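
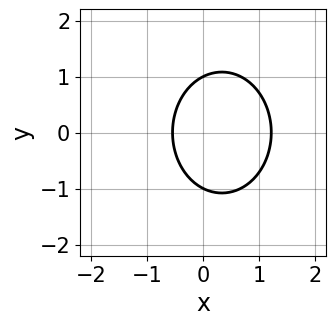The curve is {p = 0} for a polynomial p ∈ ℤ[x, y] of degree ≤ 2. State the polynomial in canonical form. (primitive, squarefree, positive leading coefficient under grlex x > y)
First, the degree is 2 — the shape is more complex than any degree-1 curve.
Next, symmetries: it's symmetric under y → −y, forcing even powers of y.
Next, observable constraints: the y-axis gridline crossings are at y ∈ {-1, 1}.
Finally, the integer polynomial consistent with all of this is the stated p.

3*x^2 + 2*y^2 - 2*x - 2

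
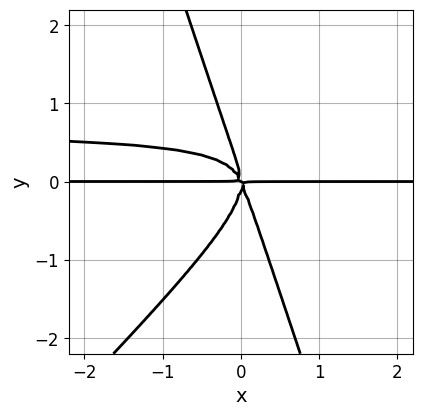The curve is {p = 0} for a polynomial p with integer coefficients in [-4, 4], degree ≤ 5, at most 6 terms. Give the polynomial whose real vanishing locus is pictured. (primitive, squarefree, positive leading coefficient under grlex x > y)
3*x^2*y^2 - 2*x*y^3 - y^4 - 2*x^2*y - x*y^2

(a) Degree: no degree-3 curve has this shape, so deg p = 4.
(b) From the visible intercepts: every point of the x-axis in the box is on the curve.
(c) Fitting integer coefficients to these (and the overall shape) gives p.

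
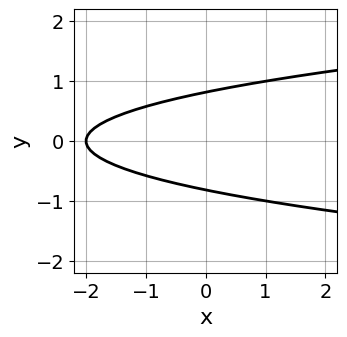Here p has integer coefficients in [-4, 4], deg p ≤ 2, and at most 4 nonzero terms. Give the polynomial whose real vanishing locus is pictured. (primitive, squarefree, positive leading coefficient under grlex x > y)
3*y^2 - x - 2

(a) deg p = 2. No degree-1 curve has this shape.
(b) Symmetries: it's symmetric under y → −y, forcing even powers of y.
(c) Observable constraints: one x-axis crossing is at x = -2.
(d) Together with the visible shape, these determine p as stated.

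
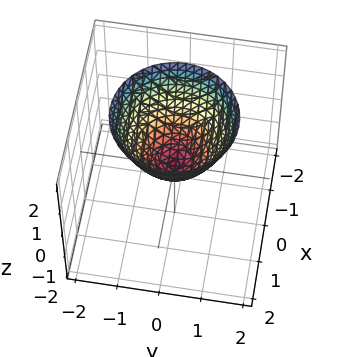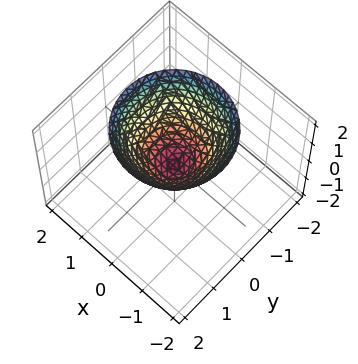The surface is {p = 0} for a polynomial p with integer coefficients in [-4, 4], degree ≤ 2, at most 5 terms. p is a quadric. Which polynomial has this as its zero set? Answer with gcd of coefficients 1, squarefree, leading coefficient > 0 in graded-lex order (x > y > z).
(a) deg p = 2. A single bowl opening along one axis; a quadric.
(b) Symmetries: the surface is invariant under rotation about z: p = q(x² + y², z).
(c) Checking where it meets the axes: one x-axis crossing is at x = 0; one z-axis crossing is at z = 0; it meets the y-axis at y = 0 (among the integer gridlines).
(d) The integer polynomial consistent with all of this is the stated p.

x^2 + y^2 - z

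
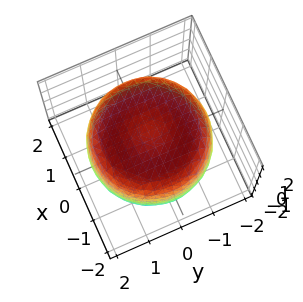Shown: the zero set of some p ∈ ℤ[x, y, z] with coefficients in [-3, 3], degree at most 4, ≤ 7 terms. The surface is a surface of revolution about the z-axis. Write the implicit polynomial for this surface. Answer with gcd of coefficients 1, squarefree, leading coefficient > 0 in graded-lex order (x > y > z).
x^4 + 2*x^2*y^2 + y^4 - 2*x^2 - 2*y^2 + 2*z^2 - 3

(a) deg p = 4. No degree-3 surface has this shape.
(b) By symmetry, every cross-section ⟂ z is a circle, so x, y appear only via x² + y².
(c) Reading off the gridlines: a circular section at z = -1 has radius between 1 and 2.
(d) Together with the visible shape, these determine p as stated.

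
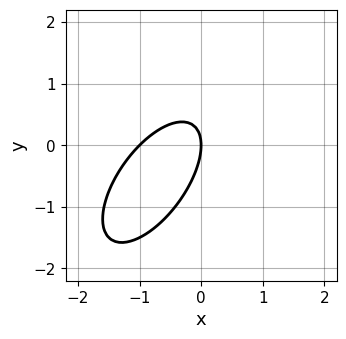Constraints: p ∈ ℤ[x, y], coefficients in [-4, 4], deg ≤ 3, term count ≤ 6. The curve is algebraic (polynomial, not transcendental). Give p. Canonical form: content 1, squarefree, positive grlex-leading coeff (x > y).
3*x^2 - 3*x*y + 2*y^2 + 3*x

(a) Degree: the shape is more complex than any degree-1 curve, so deg p = 2.
(b) From the axis intercepts and sections: it meets the y-axis at y = 0 (among the integer gridlines); the x-axis gridline crossings are at x ∈ {-1, 0}.
(c) Solving for integer coefficients yields p as stated.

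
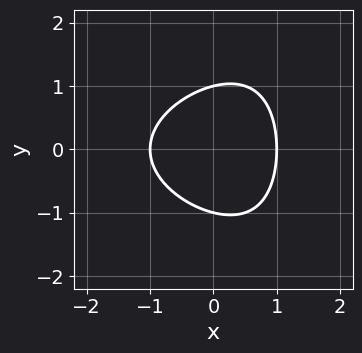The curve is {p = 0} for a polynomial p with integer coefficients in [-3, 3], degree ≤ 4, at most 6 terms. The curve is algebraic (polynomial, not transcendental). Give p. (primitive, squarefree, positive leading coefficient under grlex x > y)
x*y^2 - 2*x^2 - 2*y^2 + 2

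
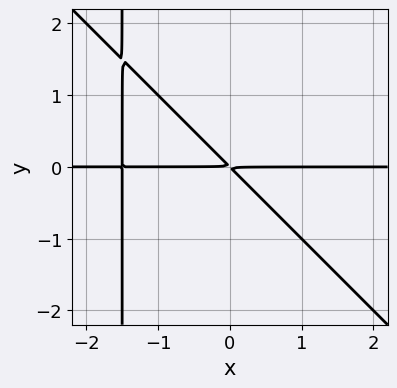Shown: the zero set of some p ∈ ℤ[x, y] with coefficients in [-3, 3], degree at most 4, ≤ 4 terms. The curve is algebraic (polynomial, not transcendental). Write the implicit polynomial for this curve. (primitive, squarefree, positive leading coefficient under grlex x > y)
The degree is 3 — no degree-2 curve has this shape.
Against the integer gridlines: every point of the x-axis in the box is on the curve.
Putting this together gives p.

2*x^2*y + 2*x*y^2 + 3*x*y + 3*y^2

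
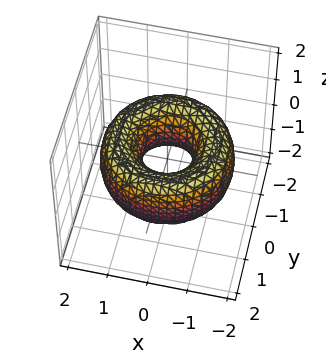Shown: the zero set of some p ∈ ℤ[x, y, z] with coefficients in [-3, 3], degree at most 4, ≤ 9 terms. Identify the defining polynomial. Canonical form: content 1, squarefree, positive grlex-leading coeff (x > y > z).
First, degree: the shape is more complex than any degree-3 surface, so deg p = 4.
Next, by symmetry, the surface is invariant under rotation about z: p = q(x² + y², z).
Next, against the integer gridlines: no z-intercept at any integer in the box; a circular section at z = 0 has radius between 0 and 1.
Finally, matching integer coefficients to the picture gives p.

x^4 + 2*x^2*y^2 + y^4 - 3*x^2 - 3*y^2 + 2*z^2 + 1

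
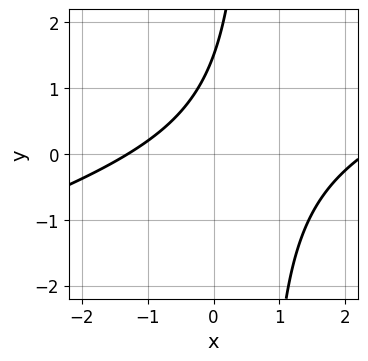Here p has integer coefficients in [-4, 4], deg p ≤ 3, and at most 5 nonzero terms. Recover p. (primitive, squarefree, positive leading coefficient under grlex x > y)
x^2 - 3*x*y - x + 2*y - 3

Degree: the shape is more complex than any degree-1 curve, so deg p = 2.
Matching integer coefficients to the picture gives p.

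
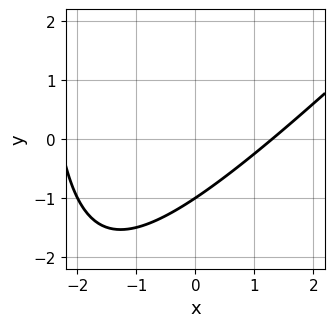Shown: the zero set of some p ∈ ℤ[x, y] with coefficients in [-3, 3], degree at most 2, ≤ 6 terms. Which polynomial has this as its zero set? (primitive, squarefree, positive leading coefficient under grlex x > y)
x^2 - x*y + x - 3*y - 3

(a) The degree is 2 — the shape is more complex than any degree-1 curve.
(b) Checking where it meets the axes: one y-axis crossing is at y = -1.
(c) Solving for integer coefficients yields p as stated.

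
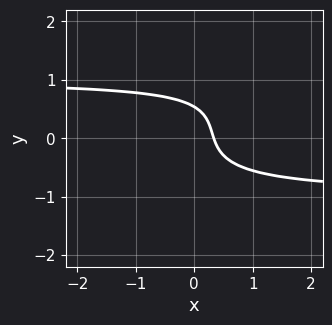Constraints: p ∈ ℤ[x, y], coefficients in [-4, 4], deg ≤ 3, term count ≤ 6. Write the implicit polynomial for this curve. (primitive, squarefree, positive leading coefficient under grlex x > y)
3*x*y^2 - 3*y^3 - 3*x - y + 1

The degree is 3 — no degree-2 curve has this shape.
Matching integer coefficients to the picture gives p.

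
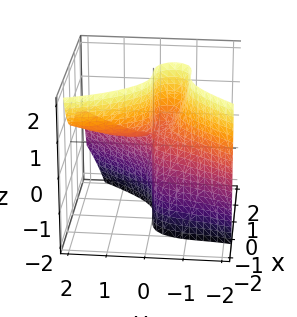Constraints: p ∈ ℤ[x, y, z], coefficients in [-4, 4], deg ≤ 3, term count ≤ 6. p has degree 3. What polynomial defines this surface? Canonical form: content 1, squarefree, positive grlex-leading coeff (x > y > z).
3*x^3 - y^3 + 2*y^2*z + 3*y*z - y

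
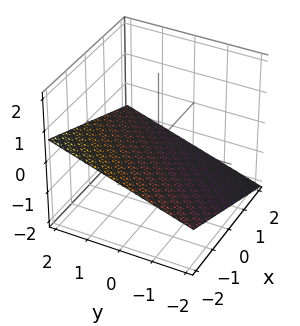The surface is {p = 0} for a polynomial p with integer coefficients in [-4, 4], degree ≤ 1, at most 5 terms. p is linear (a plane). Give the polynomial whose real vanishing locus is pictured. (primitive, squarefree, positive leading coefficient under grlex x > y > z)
1. Degree: every cross-section is a straight line — this is a plane, so deg p = 1.
2. Observable constraints: it crosses the x-axis at the gridline x = -2; it crosses the y-axis at the gridline y = 2.
3. These observations pin down the coefficients.

x - y + 3*z + 2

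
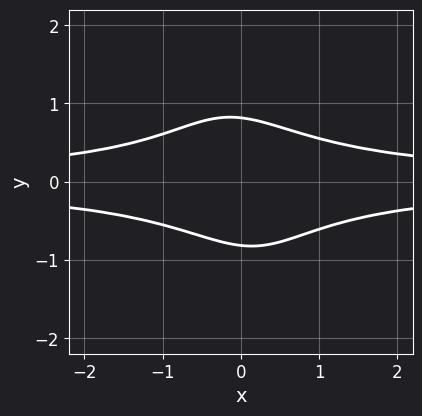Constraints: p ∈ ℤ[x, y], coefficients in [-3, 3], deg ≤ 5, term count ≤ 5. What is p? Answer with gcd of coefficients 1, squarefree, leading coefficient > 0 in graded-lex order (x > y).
3*x^2*y^2 + x*y^3 + 3*y^2 - 2

First, the degree is 4 — a generic line meets the curve in up to 4 points.
Next, from the visible intercepts: the curve avoids every integer x-axis point in the box.
Finally, these observations pin down the coefficients.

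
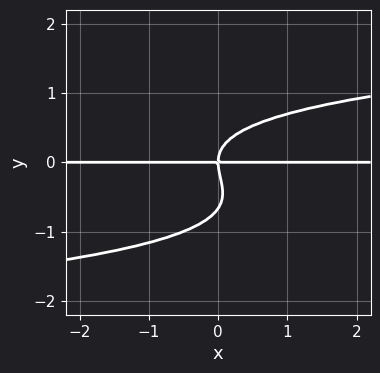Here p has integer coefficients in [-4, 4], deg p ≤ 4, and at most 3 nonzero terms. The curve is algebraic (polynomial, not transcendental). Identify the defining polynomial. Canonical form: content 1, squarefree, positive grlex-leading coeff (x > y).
(a) The degree is 4 — a generic line meets the curve in up to 4 points.
(b) From the axis intercepts and sections: the visible x-axis segment lies entirely on the curve; it crosses the y-axis at the gridline y = 0.
(c) Putting this together gives p.

3*y^4 + 2*y^3 - 2*x*y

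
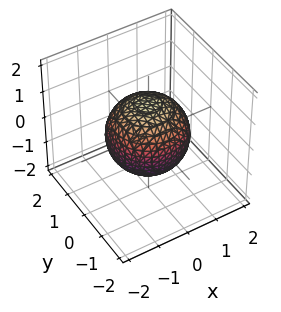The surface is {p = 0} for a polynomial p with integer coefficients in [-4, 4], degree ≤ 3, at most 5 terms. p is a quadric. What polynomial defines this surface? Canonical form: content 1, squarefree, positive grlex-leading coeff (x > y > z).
2*x^2 + 2*y^2 + 2*z^2 - 3

1. Degree: a closed, bounded, convex surface; a quadric, so deg p = 2.
2. Symmetries: it's symmetric under z → −z, forcing even powers of z; rotational symmetry about the z-axis ⇒ p depends on x, y only through x² + y².
3. From the visible intercepts: a circular section at z = -1 has radius between 0 and 1.
4. Solving for integer coefficients yields p as stated.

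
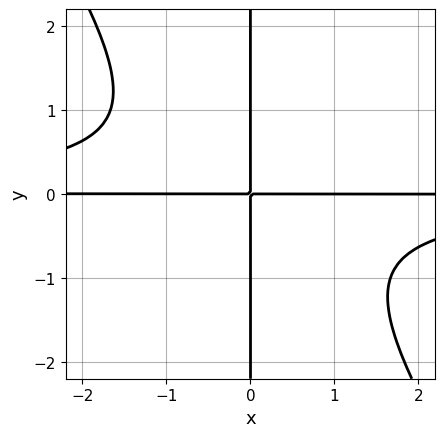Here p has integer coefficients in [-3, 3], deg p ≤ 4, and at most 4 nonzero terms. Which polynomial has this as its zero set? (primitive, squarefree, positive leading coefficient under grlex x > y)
3*x^2*y^2 + 2*x*y^3 + 3*x*y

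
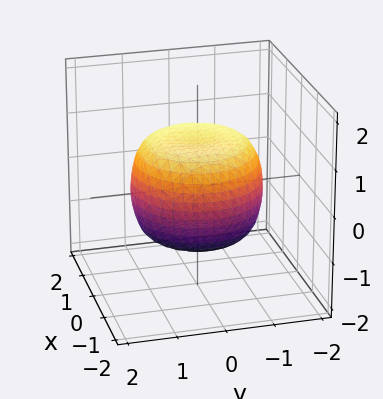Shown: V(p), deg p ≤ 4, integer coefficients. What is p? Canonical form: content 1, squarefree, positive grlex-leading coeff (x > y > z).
1. Degree: the shape is more complex than any degree-3 surface, so deg p = 4.
2. Symmetries: rotational symmetry about the z-axis ⇒ p depends on x, y only through x² + y².
3. From the visible intercepts: a circular section at z = 0 has radius between 1 and 2; among the integer gridlines, it crosses the z-axis at z ∈ {-1, 1}.
4. Assembling these constraints gives the stated polynomial.

2*x^4 + 4*x^2*y^2 + 2*y^4 - 2*x^2 - 2*y^2 + 3*z^2 - 3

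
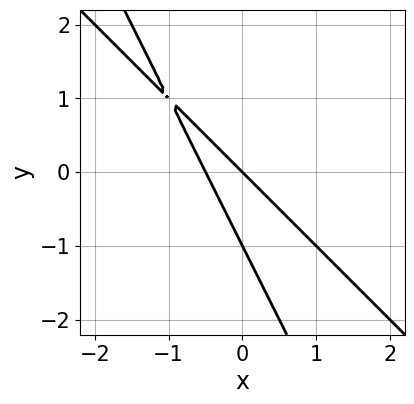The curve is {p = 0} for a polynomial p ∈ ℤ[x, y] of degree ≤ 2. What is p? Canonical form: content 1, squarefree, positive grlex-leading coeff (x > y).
1. The degree is 2 — no degree-1 curve has this shape.
2. Checking where it meets the axes: the y-axis gridline crossings are at y ∈ {-1, 0}; one x-axis crossing is at x = 0.
3. Solving for integer coefficients yields p as stated.

2*x^2 + 3*x*y + y^2 + x + y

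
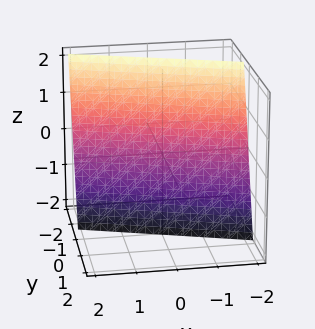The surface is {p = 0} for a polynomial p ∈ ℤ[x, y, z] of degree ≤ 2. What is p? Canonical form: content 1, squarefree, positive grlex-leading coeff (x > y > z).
First, degree: the surface is flat (a plane), so deg p = 1.
Next, reading off the gridlines: it crosses the z-axis at the gridline z = -2; one x-axis crossing is at x = -2.
Finally, assembling these constraints gives the stated polynomial.

x + 3*y + z + 2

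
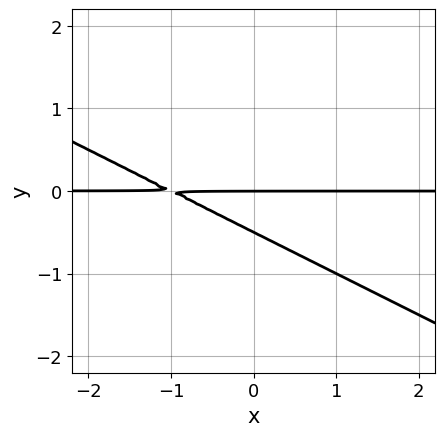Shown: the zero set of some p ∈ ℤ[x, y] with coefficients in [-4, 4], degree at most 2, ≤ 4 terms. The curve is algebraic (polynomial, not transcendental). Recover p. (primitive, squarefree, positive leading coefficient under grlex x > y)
x*y + 2*y^2 + y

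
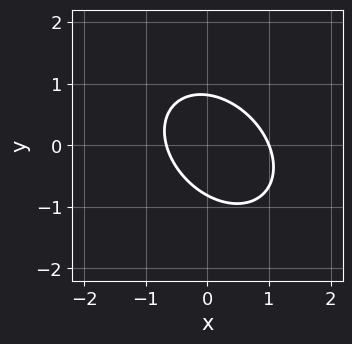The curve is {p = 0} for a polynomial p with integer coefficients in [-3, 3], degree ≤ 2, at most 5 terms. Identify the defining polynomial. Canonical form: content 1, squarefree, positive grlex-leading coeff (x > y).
3*x^2 + 2*x*y + 3*y^2 - x - 2

(a) The degree is 2 — a generic line meets the curve in up to 2 points.
(b) Against the integer gridlines: it meets the x-axis at x = 1 (among the integer gridlines).
(c) Matching integer coefficients to the picture gives p.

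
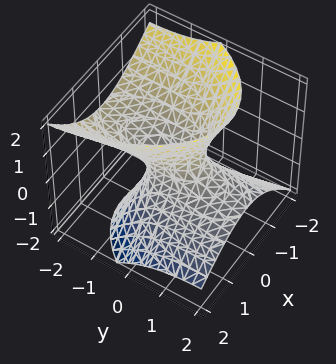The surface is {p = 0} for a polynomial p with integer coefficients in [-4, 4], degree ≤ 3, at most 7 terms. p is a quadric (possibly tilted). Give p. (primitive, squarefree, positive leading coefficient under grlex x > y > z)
(a) The degree is 2 — the shape is more complex than any degree-1 surface.
(b) Against the integer gridlines: it misses every integer gridline on the z-axis; among the integer gridlines, it crosses the y-axis at y ∈ {-1, 1}.
(c) Together with the visible shape, these determine p as stated.

3*x^2 + x*z + y^2 + 3*y*z - 2*z^2 - 1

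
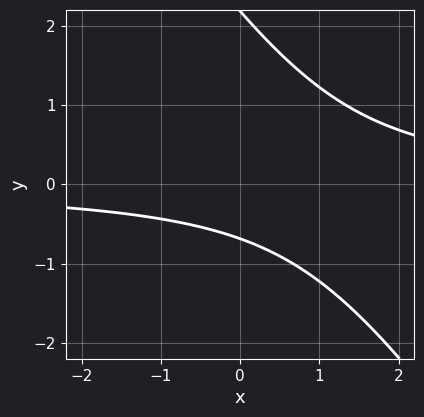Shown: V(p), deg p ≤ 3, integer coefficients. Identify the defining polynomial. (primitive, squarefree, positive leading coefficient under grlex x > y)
1. deg p = 2. No degree-1 curve has this shape.
2. Against the integer gridlines: the curve avoids every integer x-axis point in the box.
3. Putting this together gives p.

3*x*y + 2*y^2 - 3*y - 3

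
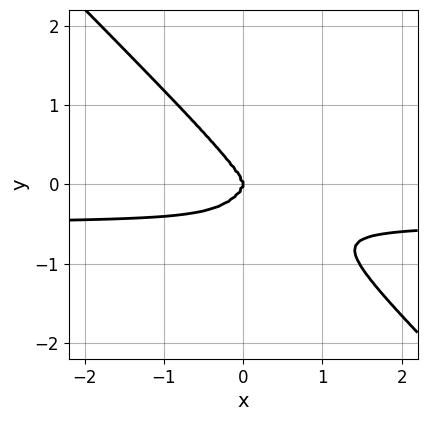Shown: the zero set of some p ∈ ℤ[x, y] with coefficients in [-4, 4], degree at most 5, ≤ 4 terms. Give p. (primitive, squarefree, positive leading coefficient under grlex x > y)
2*x^3*y + x^2*y^2 + y^4 + x^3

deg p = 4.
Observable constraints: it crosses the y-axis at the gridline y = 0; it meets the x-axis at x = 0 (among the integer gridlines).
Solving for integer coefficients yields p as stated.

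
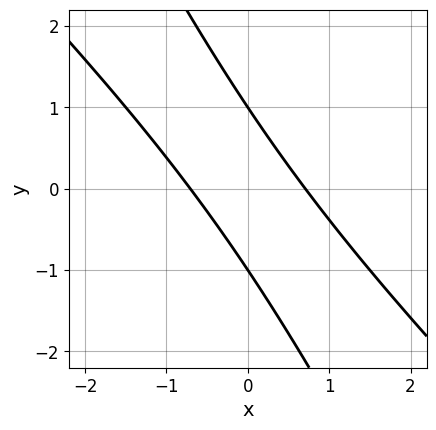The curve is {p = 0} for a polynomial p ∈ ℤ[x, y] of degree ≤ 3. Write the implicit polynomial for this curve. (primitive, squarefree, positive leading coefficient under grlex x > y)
(a) deg p = 2.
(b) Against the integer gridlines: the y-axis gridline crossings are at y ∈ {-1, 1}.
(c) The integer polynomial consistent with all of this is the stated p.

2*x^2 + 3*x*y + y^2 - 1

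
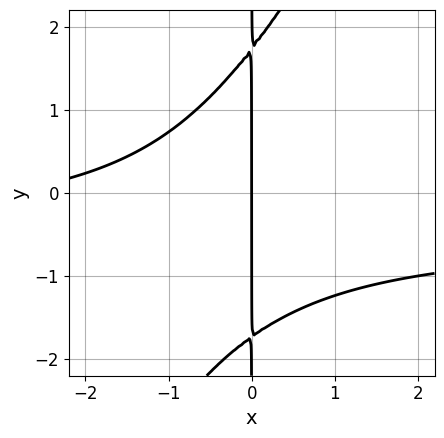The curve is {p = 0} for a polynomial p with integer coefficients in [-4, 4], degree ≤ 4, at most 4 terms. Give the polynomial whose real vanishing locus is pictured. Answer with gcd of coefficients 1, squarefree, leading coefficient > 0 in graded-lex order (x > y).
2*x^2*y - x*y^2 + x^2 + 3*x

(a) deg p = 3. The shape is more complex than any degree-2 curve.
(b) From the axis intercepts and sections: it crosses the x-axis at the gridline x = 0; every point of the y-axis in the box is on the curve.
(c) Assembling these constraints gives the stated polynomial.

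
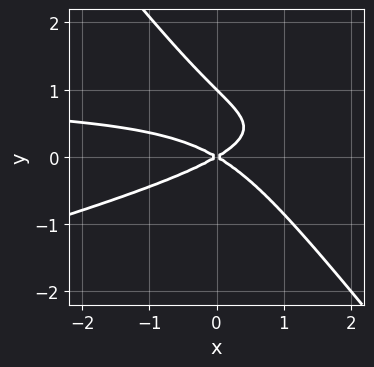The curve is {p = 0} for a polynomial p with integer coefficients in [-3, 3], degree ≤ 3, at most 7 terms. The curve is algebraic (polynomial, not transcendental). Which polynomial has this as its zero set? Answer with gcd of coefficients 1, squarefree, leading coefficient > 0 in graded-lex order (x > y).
x^2*y - 3*x*y^2 - 3*y^3 - x^2 + 3*y^2

(a) deg p = 3.
(b) Observable constraints: it meets the x-axis at x = 0 (among the integer gridlines); the y-axis gridline crossings are at y ∈ {0, 1}.
(c) Fitting integer coefficients to these (and the overall shape) gives p.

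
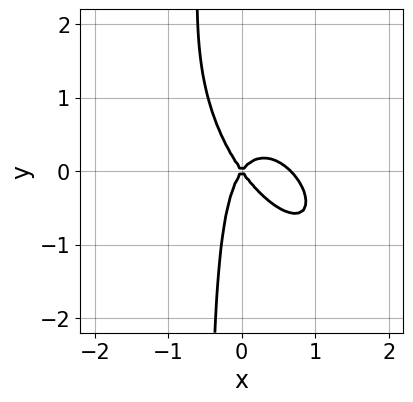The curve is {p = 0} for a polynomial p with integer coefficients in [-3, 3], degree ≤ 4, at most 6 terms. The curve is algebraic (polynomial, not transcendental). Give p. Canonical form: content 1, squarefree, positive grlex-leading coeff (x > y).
3*x^3 + 3*x^2*y + 2*x*y^2 - 2*x^2 + y^2

(a) Degree: no degree-2 curve has this shape, so deg p = 3.
(b) From the visible intercepts: it meets the x-axis at x = 0 (among the integer gridlines); it crosses the y-axis at the gridline y = 0.
(c) The integer polynomial consistent with all of this is the stated p.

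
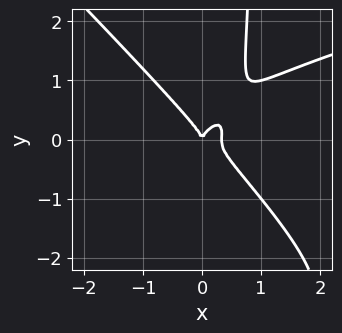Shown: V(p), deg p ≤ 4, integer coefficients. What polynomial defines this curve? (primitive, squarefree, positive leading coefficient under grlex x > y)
(a) Degree: the shape is more complex than any degree-3 curve, so deg p = 4.
(b) Against the integer gridlines: one x-axis crossing is at x = 0; one y-axis crossing is at y = 0.
(c) Putting this together gives p.

2*x^2*y^2 + 2*x*y^3 - 3*x^3 - 2*y^3 + x^2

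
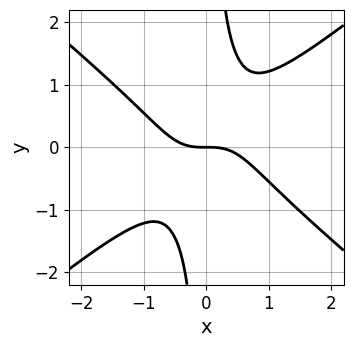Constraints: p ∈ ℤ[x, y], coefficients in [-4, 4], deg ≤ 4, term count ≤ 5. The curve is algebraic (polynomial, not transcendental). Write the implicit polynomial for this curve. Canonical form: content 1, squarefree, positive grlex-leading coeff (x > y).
2*x^3 - 3*x*y^2 + 2*y

1. Degree: a generic line meets the curve in up to 3 points, so deg p = 3.
2. Reading off the gridlines: it crosses the x-axis at the gridline x = 0; it crosses the y-axis at the gridline y = 0.
3. Assembling these constraints gives the stated polynomial.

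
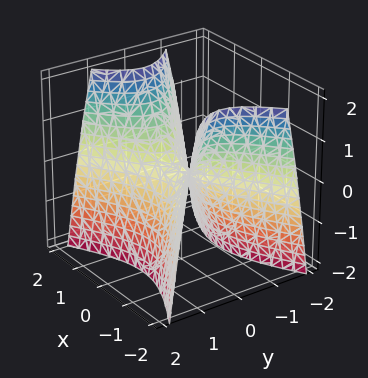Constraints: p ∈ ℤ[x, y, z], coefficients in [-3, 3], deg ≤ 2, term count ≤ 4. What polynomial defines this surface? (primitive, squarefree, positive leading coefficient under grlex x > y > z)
First, the degree is 2 — a hyperbolic paraboloid; a quadric.
Then, symmetries: mirror symmetry y ↦ −y ⇒ only even powers of y; mirror symmetry x ↦ −x ⇒ only even powers of x.
Then, from the visible intercepts: one x-axis crossing is at x = 0; it meets the y-axis at y = 0 (among the integer gridlines); it meets the z-axis at z = 0 (among the integer gridlines).
Finally, matching integer coefficients to the picture gives p.

x^2 - 2*y^2 - z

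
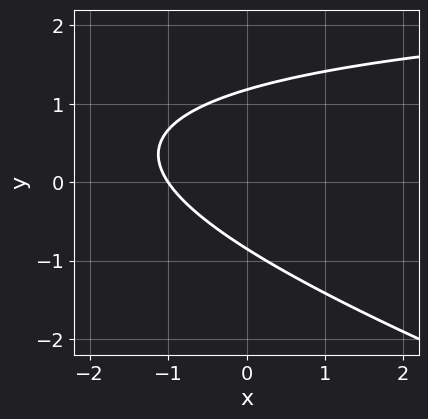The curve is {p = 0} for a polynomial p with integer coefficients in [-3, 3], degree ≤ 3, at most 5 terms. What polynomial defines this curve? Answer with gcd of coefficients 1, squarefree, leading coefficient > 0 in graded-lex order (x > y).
First, deg p = 2.
Next, from the visible intercepts: it meets the x-axis at x = -1 (among the integer gridlines).
Finally, assembling these constraints gives the stated polynomial.

x*y + 3*y^2 - 3*x - y - 3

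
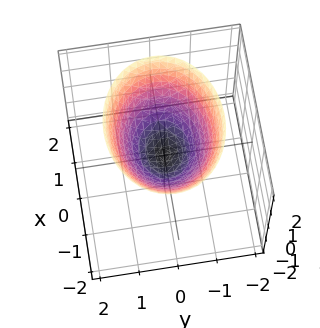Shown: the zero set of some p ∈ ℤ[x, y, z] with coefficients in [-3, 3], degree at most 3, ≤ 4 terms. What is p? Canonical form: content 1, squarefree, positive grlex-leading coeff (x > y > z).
First, degree: a single bowl opening along one axis; a quadric, so deg p = 2.
Then, symmetries: it's symmetric under y → −y, forcing even powers of y; it's symmetric under x → −x, forcing even powers of x.
Next, from the axis intercepts and sections: it crosses the x-axis at the gridline x = 0; it meets the z-axis at z = 0 (among the integer gridlines); it meets the y-axis at y = 0 (among the integer gridlines).
Finally, assembling these constraints gives the stated polynomial.

2*x^2 + 3*y^2 - 3*z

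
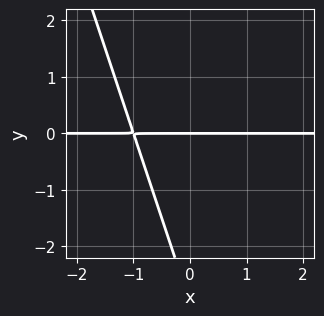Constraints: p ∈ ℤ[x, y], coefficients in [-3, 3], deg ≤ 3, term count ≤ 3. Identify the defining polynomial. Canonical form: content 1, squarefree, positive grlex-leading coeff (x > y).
First, the degree is 2 — a generic line meets the curve in up to 2 points.
Then, from the axis intercepts and sections: every point of the x-axis in the box is on the curve; it meets the y-axis at y = 0 (among the integer gridlines).
Finally, assembling these constraints gives the stated polynomial.

3*x*y + y^2 + 3*y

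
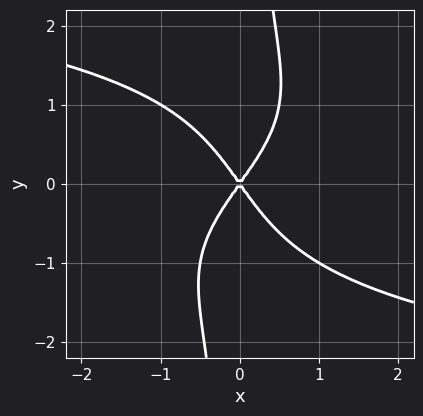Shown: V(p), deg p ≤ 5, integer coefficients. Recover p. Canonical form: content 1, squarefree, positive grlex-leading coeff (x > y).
1. The degree is 4 — the shape is more complex than any degree-3 curve.
2. From the visible intercepts: one y-axis crossing is at y = 0; one x-axis crossing is at x = 0.
3. Putting this together gives p.

x*y^3 + 2*x^2 - y^2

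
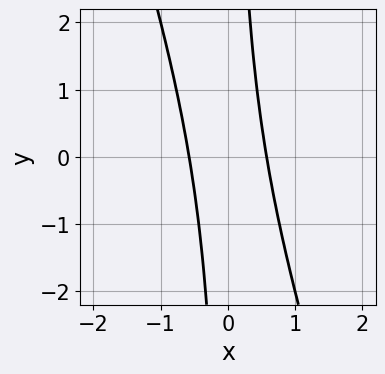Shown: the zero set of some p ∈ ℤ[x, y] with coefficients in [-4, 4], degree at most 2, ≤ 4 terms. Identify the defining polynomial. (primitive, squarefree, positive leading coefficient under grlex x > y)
1. deg p = 2. A generic line meets the curve in up to 2 points.
2. Observable constraints: it misses every integer gridline on the y-axis.
3. The integer polynomial consistent with all of this is the stated p.

3*x^2 + x*y - 1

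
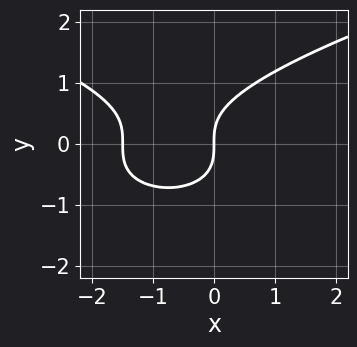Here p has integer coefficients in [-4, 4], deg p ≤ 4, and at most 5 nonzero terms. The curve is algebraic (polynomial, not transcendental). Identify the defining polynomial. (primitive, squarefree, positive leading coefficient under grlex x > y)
3*y^3 - 2*x^2 - 3*x

First, deg p = 3.
Next, observable constraints: it meets the x-axis at x = 0 (among the integer gridlines); one y-axis crossing is at y = 0.
Finally, these observations pin down the coefficients.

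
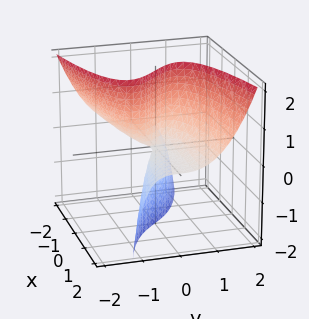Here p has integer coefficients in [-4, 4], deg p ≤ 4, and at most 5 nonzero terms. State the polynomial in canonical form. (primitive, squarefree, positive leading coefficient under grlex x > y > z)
y^3 - x*z - y*z

1. The degree is 3 — a generic line meets the surface in up to 3 points.
2. Checking where it meets the axes: every point of the x-axis in the box is on the surface; the visible z-axis segment lies entirely on the surface; one y-axis crossing is at y = 0.
3. Fitting integer coefficients to these (and the overall shape) gives p.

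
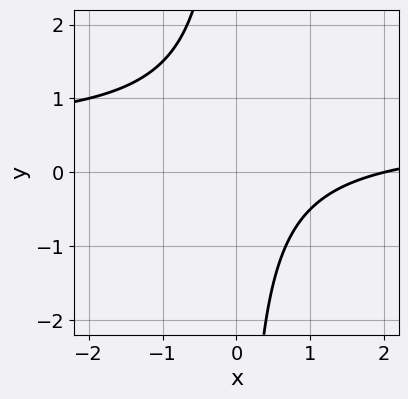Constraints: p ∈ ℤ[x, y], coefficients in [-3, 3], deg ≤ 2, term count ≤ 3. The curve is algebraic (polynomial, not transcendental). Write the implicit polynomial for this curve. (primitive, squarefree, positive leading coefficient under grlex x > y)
2*x*y - x + 2

1. deg p = 2. A generic line meets the curve in up to 2 points.
2. Against the integer gridlines: it meets the x-axis at x = 2 (among the integer gridlines); the curve avoids every integer y-axis point in the box.
3. Matching integer coefficients to the picture gives p.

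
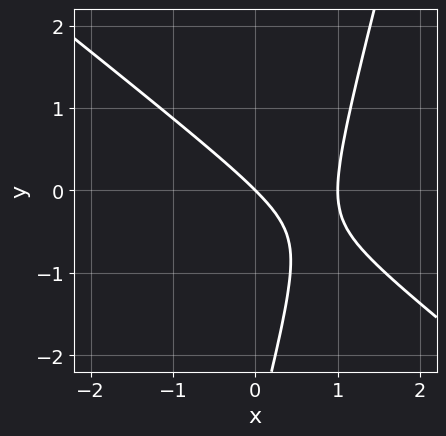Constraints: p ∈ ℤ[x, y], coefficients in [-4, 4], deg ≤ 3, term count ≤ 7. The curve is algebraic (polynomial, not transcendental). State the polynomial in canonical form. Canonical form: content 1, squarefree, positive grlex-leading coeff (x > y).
3*x^2 + 3*x*y - y^2 - 3*x - 3*y

First, degree: a generic line meets the curve in up to 2 points, so deg p = 2.
Next, checking where it meets the axes: the x-axis gridline crossings are at x ∈ {0, 1}; it meets the y-axis at y = 0 (among the integer gridlines).
Finally, the integer polynomial consistent with all of this is the stated p.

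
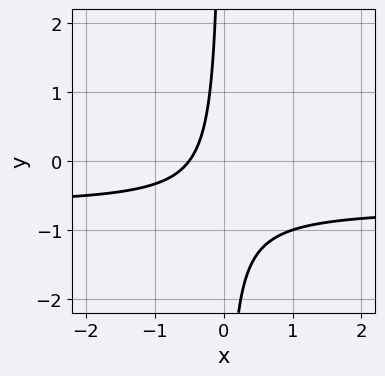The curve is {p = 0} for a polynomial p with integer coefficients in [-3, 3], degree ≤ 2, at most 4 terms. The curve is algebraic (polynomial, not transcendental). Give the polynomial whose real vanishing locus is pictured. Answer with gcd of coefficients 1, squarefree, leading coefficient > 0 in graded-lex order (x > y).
3*x*y + 2*x + 1

1. The degree is 2 — no degree-1 curve has this shape.
2. Checking where it meets the axes: it misses every integer gridline on the y-axis.
3. Fitting integer coefficients to these (and the overall shape) gives p.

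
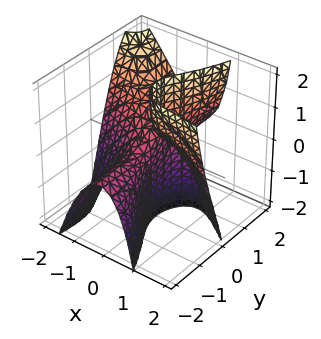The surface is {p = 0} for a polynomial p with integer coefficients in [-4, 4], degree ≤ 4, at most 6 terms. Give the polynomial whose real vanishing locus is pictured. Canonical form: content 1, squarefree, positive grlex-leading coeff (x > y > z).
deg p = 3. The shape is more complex than any degree-2 surface.
Against the integer gridlines: the visible z-axis segment lies entirely on the surface; the x-axis gridline crossings are at x ∈ {-1, 0, 1}; every point of the y-axis in the box is on the surface.
Putting this together gives p.

x^3 + 3*x^2*y - y^2*z + 2*x*z - x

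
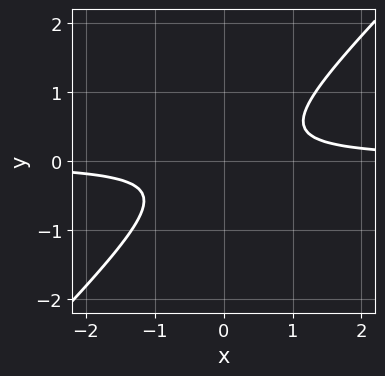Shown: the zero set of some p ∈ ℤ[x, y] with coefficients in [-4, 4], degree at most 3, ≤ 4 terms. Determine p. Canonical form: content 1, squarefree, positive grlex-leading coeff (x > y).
3*x*y - 3*y^2 - 1

1. The degree is 2 — a generic line meets the curve in up to 2 points.
2. Against the integer gridlines: no y-intercept at any integer in the box; it misses every integer gridline on the x-axis.
3. Assembling these constraints gives the stated polynomial.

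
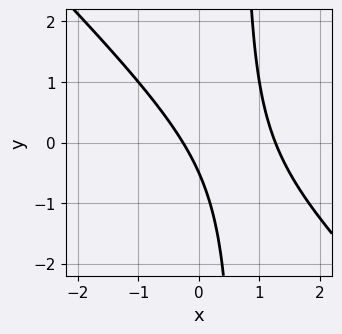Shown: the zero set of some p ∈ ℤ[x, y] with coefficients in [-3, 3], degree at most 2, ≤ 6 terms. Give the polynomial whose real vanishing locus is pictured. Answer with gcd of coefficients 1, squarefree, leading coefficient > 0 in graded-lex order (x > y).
3*x^2 + 3*x*y - 3*x - 2*y - 1

First, the degree is 2 — a generic line meets the curve in up to 2 points.
Finally, the integer polynomial consistent with all of this is the stated p.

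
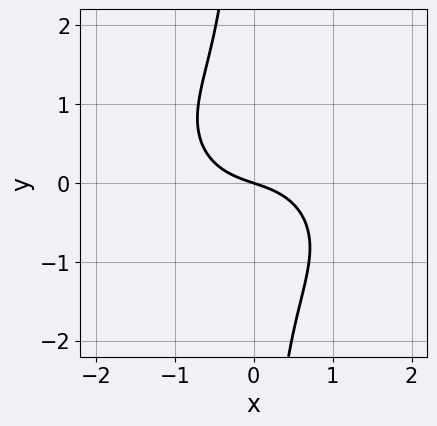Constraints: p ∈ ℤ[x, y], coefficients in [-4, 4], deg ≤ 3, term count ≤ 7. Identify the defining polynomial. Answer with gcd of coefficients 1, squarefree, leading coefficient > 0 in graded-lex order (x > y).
2*x^3 + x^2*y + 3*x*y^2 + x + 3*y

Degree: no degree-2 curve has this shape, so deg p = 3.
Against the integer gridlines: it meets the x-axis at x = 0 (among the integer gridlines); one y-axis crossing is at y = 0.
These observations pin down the coefficients.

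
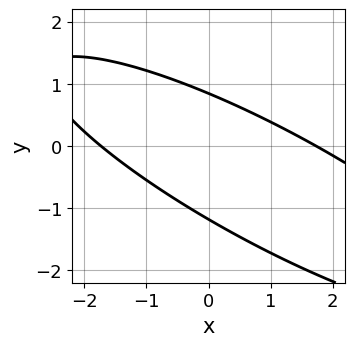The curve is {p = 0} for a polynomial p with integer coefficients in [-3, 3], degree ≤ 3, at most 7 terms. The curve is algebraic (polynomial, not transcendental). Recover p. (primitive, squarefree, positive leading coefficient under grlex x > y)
x^2 + 3*x*y + 3*y^2 + y - 3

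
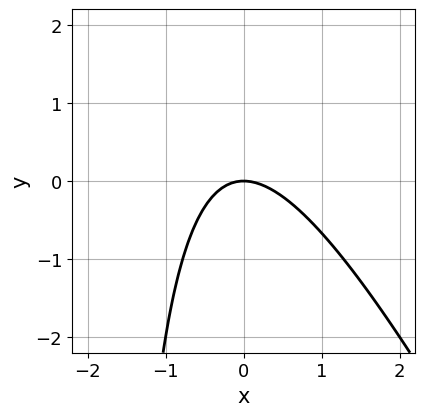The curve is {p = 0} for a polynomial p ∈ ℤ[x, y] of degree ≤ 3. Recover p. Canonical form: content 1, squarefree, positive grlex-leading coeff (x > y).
(a) deg p = 2. The shape is more complex than any degree-1 curve.
(b) From the axis intercepts and sections: it crosses the y-axis at the gridline y = 0; one x-axis crossing is at x = 0.
(c) Solving for integer coefficients yields p as stated.

2*x^2 + x*y + 2*y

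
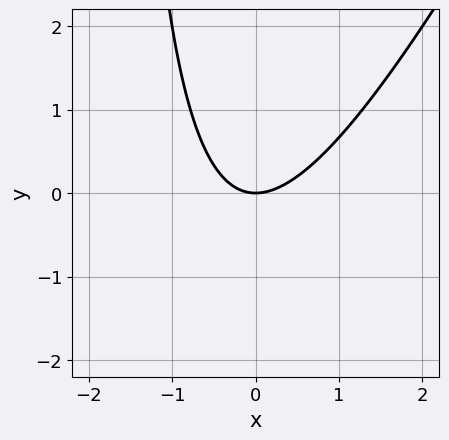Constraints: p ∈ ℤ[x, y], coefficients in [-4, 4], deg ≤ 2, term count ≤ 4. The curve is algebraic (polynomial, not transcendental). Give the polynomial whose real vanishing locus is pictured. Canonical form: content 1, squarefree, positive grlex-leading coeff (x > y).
2*x^2 - x*y - 2*y

First, degree: a generic line meets the curve in up to 2 points, so deg p = 2.
Then, reading off the gridlines: one y-axis crossing is at y = 0; one x-axis crossing is at x = 0.
Finally, the integer polynomial consistent with all of this is the stated p.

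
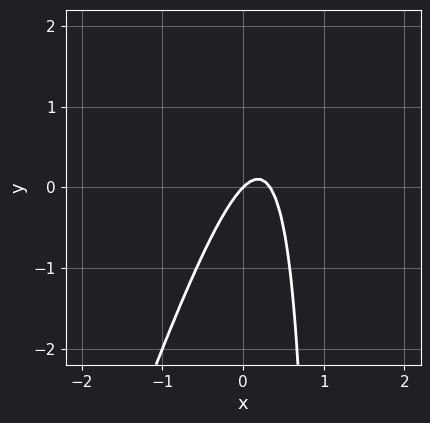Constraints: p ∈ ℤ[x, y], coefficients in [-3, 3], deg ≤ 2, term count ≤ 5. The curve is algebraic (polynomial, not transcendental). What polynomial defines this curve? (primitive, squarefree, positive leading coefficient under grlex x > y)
3*x^2 - x*y - x + y

First, the degree is 2 — a generic line meets the curve in up to 2 points.
Next, from the axis intercepts and sections: one x-axis crossing is at x = 0; it meets the y-axis at y = 0 (among the integer gridlines).
Finally, putting this together gives p.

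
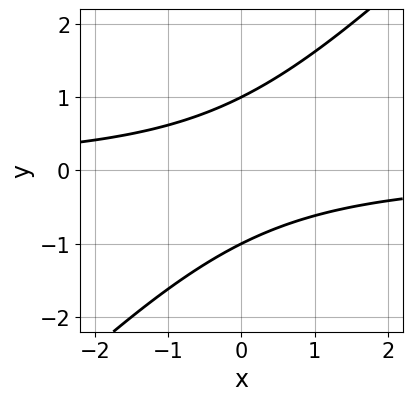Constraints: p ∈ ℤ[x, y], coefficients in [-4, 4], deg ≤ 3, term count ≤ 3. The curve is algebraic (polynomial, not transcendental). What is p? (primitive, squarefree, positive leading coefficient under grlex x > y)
x*y - y^2 + 1

The degree is 2 — the shape is more complex than any degree-1 curve.
From the visible intercepts: it misses every integer gridline on the x-axis; among the integer gridlines, it crosses the y-axis at y ∈ {-1, 1}.
Together with the visible shape, these determine p as stated.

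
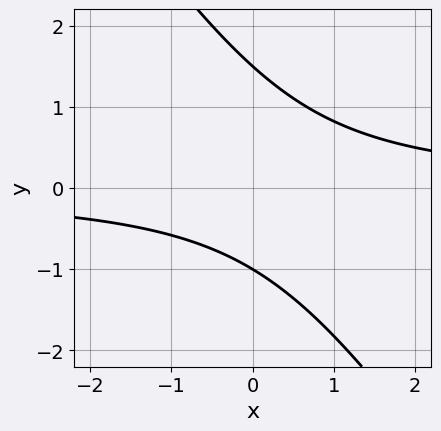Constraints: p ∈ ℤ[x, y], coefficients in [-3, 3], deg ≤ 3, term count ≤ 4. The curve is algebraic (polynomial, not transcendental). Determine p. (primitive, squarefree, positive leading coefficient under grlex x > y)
3*x*y + 2*y^2 - y - 3

First, the degree is 2 — a generic line meets the curve in up to 2 points.
Next, against the integer gridlines: it misses every integer gridline on the x-axis; one y-axis crossing is at y = -1.
Finally, putting this together gives p.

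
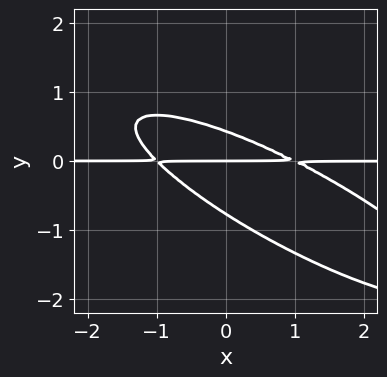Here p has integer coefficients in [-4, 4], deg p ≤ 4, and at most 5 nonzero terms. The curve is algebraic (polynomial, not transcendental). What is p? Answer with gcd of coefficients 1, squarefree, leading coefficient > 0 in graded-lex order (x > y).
x^2*y + 3*x*y^2 + 3*y^3 + y^2 - y

Degree: the shape is more complex than any degree-2 curve, so deg p = 3.
Reading off the gridlines: every point of the x-axis in the box is on the curve; it crosses the y-axis at the gridline y = 0.
Matching integer coefficients to the picture gives p.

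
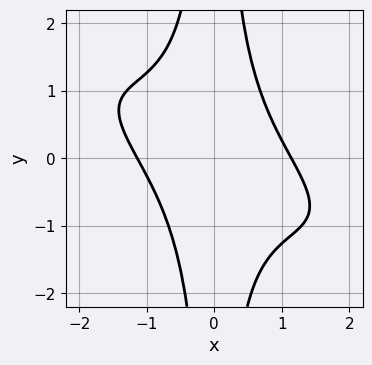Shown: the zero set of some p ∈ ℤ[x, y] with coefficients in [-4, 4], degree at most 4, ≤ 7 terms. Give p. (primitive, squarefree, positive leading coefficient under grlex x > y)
1. deg p = 4. The shape is more complex than any degree-3 curve.
2. From the visible intercepts: no y-intercept at any integer in the box.
3. Matching integer coefficients to the picture gives p.

x^4 + 3*x^3*y + 3*x^2*y^2 + x^2 - 3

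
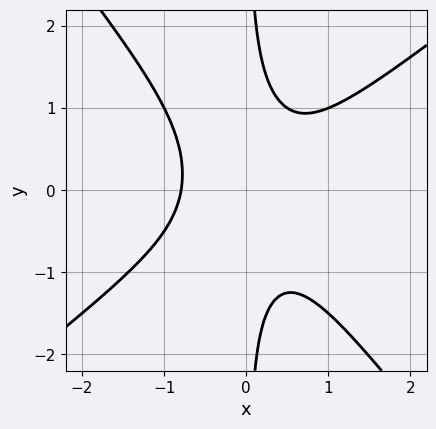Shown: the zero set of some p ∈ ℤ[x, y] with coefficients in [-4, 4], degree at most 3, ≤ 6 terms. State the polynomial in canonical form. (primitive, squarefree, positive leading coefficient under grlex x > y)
(a) The degree is 3 — a generic line meets the curve in up to 3 points.
(b) Reading off the gridlines: it misses every integer gridline on the y-axis.
(c) The integer polynomial consistent with all of this is the stated p.

2*x^3 - x^2*y - 2*x*y^2 + 1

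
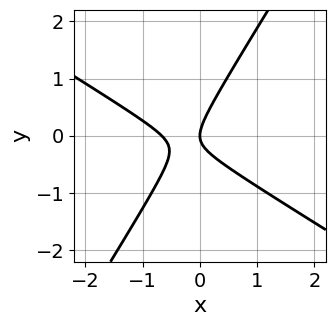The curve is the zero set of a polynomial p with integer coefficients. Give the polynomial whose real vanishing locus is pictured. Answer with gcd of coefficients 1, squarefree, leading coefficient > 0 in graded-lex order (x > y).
(a) Degree: a generic line meets the curve in up to 2 points, so deg p = 2.
(b) Against the integer gridlines: it meets the y-axis at y = 0 (among the integer gridlines); it meets the x-axis at x = 0 (among the integer gridlines).
(c) The integer polynomial consistent with all of this is the stated p.

3*x^2 + 3*x*y - 3*y^2 + 2*x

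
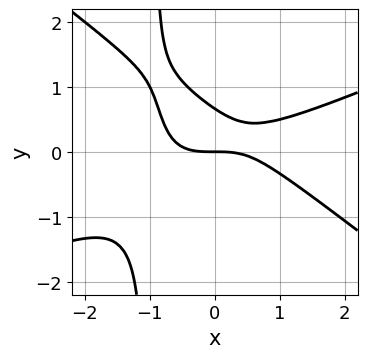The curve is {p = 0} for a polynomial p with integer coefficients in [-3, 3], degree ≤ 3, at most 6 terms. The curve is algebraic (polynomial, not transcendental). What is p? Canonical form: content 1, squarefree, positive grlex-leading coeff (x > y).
x^3 - x^2*y - 3*x*y^2 - 3*y^2 + 2*y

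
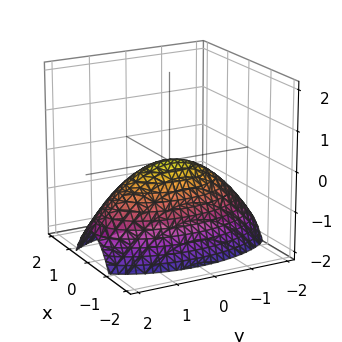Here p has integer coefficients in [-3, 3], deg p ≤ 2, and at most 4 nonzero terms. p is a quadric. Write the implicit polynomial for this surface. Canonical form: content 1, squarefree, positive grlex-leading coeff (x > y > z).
3*x^2 + y^2 + 3*z

Degree: a paraboloid; a quadric, so deg p = 2.
Symmetries: the y ↦ −y reflection is a symmetry, so y appears only in even powers; the x ↦ −x reflection is a symmetry, so x appears only in even powers.
Against the integer gridlines: it crosses the x-axis at the gridline x = 0; it meets the z-axis at z = 0 (among the integer gridlines); one y-axis crossing is at y = 0.
Together with the visible shape, these determine p as stated.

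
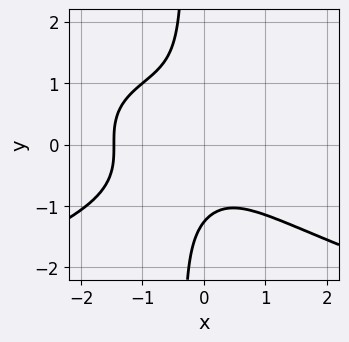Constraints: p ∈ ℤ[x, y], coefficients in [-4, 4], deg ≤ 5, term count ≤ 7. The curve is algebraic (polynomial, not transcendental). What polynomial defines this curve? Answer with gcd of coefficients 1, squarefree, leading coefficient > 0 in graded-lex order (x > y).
deg p = 4. No degree-3 curve has this shape.
The integer polynomial consistent with all of this is the stated p.

3*x*y^3 + 2*x^3 + y^3 + 2*x^2 + 2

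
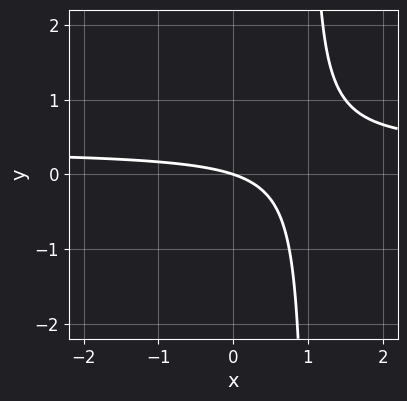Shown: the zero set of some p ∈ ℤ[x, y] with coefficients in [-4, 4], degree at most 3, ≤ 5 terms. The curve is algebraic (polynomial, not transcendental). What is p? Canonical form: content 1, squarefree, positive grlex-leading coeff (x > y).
(a) deg p = 2. The shape is more complex than any degree-1 curve.
(b) Reading off the gridlines: one x-axis crossing is at x = 0; it meets the y-axis at y = 0 (among the integer gridlines).
(c) Fitting integer coefficients to these (and the overall shape) gives p.

3*x*y - x - 3*y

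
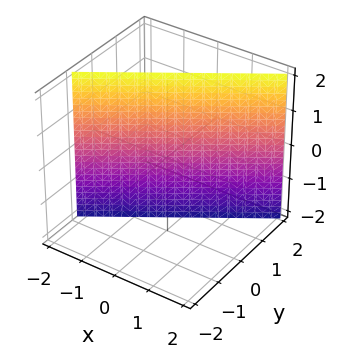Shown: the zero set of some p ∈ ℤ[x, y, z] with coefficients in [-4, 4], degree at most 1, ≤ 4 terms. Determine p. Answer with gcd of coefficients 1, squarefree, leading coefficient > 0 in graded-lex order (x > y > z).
(a) deg p = 1. Every cross-section is a straight line — this is a plane.
(b) From the visible intercepts: it misses every integer gridline on the z-axis; one x-axis crossing is at x = -1.
(c) Fitting integer coefficients to these (and the overall shape) gives p.

2*x - 3*y + 2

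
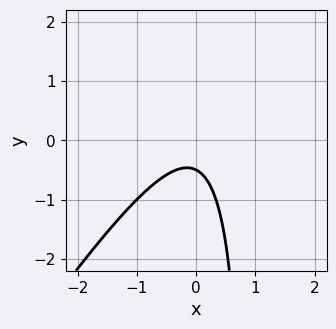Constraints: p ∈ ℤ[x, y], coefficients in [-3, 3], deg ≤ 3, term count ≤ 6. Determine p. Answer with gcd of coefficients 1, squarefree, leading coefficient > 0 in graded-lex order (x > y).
3*x^2 - 2*x*y + 2*y + 1

1. The degree is 2 — the shape is more complex than any degree-1 curve.
2. Against the integer gridlines: it misses every integer gridline on the x-axis.
3. Assembling these constraints gives the stated polynomial.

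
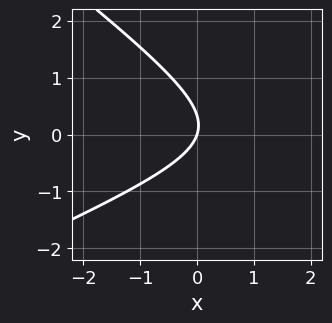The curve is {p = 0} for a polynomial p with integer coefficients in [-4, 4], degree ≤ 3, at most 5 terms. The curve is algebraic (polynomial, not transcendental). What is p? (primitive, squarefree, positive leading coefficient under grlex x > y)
x^2 - x*y - 3*y^2 - 3*x + y

First, degree: the shape is more complex than any degree-1 curve, so deg p = 2.
Next, from the visible intercepts: it crosses the y-axis at the gridline y = 0; it meets the x-axis at x = 0 (among the integer gridlines).
Finally, matching integer coefficients to the picture gives p.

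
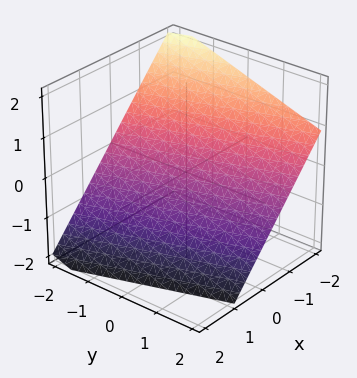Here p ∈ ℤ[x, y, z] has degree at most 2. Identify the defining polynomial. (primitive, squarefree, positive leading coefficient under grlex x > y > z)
First, degree: the surface is flat (a plane), so deg p = 1.
Then, reading off the gridlines: it meets the y-axis at y = -2 (among the integer gridlines).
Finally, together with the visible shape, these determine p as stated.

3*x + y + 3*z + 2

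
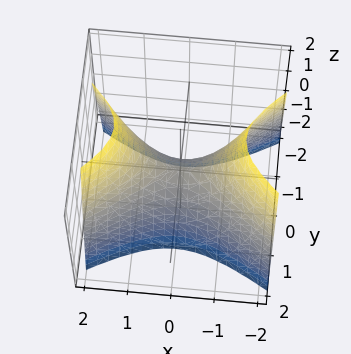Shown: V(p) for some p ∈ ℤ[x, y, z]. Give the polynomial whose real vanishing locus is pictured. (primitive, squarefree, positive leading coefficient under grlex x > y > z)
Degree: a saddle surface; a quadric, so deg p = 2.
Symmetries: mirror symmetry y ↦ −y ⇒ only even powers of y; mirror symmetry x ↦ −x ⇒ only even powers of x.
From the axis intercepts and sections: it crosses the z-axis at the gridline z = 0; one x-axis crossing is at x = 0.
Assembling these constraints gives the stated polynomial.

x^2 - 2*y^2 - z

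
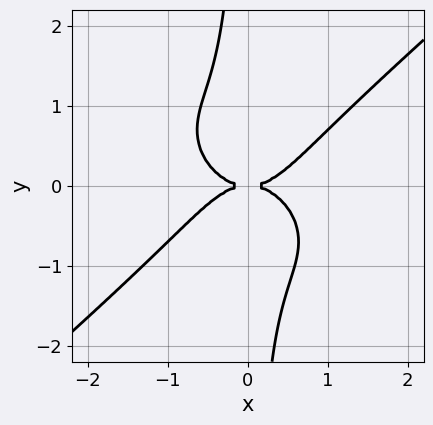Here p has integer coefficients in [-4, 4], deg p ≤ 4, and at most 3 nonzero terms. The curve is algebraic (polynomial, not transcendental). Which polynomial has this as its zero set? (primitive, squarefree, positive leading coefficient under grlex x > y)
2*x^4 - 3*x*y^3 - 2*y^2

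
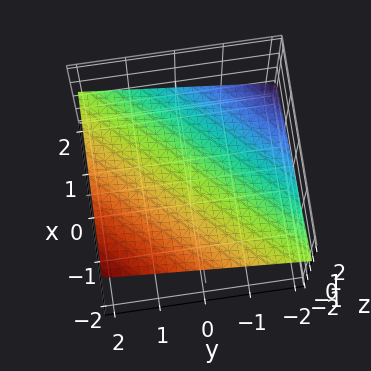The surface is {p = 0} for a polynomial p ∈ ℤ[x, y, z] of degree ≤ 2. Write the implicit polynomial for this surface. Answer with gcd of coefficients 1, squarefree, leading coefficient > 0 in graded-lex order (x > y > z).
First, the degree is 1 — the surface is flat (a plane).
Then, from the axis intercepts and sections: it meets the x-axis at x = 2 (among the integer gridlines); one y-axis crossing is at y = -2.
Finally, together with the visible shape, these determine p as stated.

x - y + 3*z - 2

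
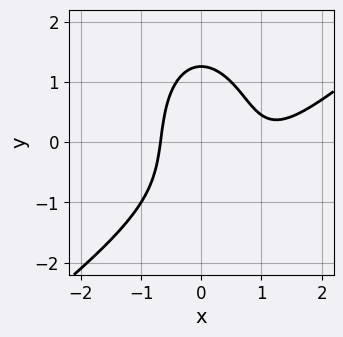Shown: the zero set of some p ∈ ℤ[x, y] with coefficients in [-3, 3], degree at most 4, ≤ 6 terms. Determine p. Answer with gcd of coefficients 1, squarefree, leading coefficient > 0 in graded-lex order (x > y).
2*x^3 - 2*x^2*y - y^3 - 3*x^2 + 2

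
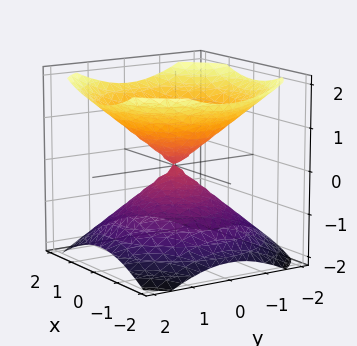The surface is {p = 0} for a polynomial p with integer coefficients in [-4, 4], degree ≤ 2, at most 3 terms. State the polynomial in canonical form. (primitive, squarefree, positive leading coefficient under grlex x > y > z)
2*x^2 + 2*y^2 - 3*z^2

I count 2 distinct pieces. They look like related sheets of one shape, so recover p as a whole.
deg p = 2. A double cone through the origin; a quadric.
Symmetries: the z-axis is an axis of rotation, so x and y enter only as x² + y²; mirror symmetry z ↦ −z ⇒ only even powers of z.
Checking where it meets the axes: it crosses the y-axis at the gridline y = 0; it crosses the z-axis at the gridline z = 0; a circular section at z = 1 has radius between 1 and 2; one x-axis crossing is at x = 0.
Together with the visible shape, these determine p as stated.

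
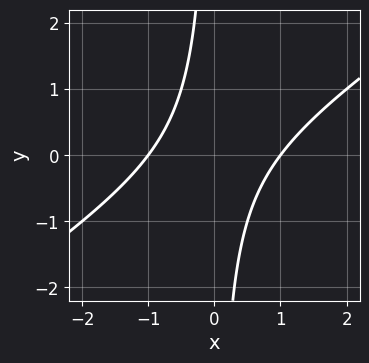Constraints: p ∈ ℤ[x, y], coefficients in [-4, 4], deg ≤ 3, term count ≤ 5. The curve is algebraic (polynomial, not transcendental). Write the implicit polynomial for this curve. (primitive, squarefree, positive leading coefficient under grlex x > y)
1. Degree: no degree-1 curve has this shape, so deg p = 2.
2. Against the integer gridlines: the curve avoids every integer y-axis point in the box; among the integer gridlines, it crosses the x-axis at x ∈ {-1, 1}.
3. Fitting integer coefficients to these (and the overall shape) gives p.

2*x^2 - 3*x*y - 2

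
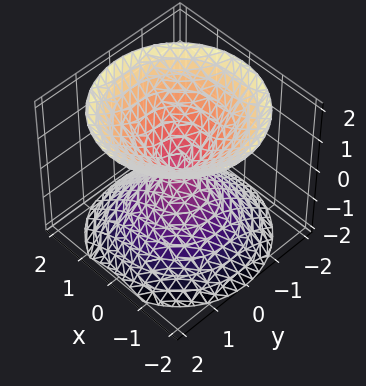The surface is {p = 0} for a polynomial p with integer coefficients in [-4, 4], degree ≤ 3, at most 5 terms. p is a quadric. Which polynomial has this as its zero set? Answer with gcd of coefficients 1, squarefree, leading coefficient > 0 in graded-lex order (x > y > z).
First, there are 2 components. They look like related sheets of one shape, so recover p as a whole.
Then, degree: a double cone through the origin; a quadric, so deg p = 2.
Then, symmetries: mirror symmetry z ↦ −z ⇒ only even powers of z; the z-axis is an axis of rotation, so x and y enter only as x² + y².
Next, from the axis intercepts and sections: one x-axis crossing is at x = 0; a circular section at z = 1 has radius exactly 1.
Finally, assembling these constraints gives the stated polynomial.

x^2 + y^2 - z^2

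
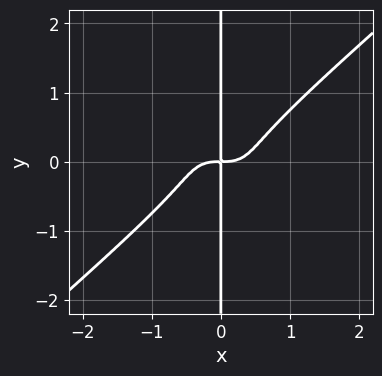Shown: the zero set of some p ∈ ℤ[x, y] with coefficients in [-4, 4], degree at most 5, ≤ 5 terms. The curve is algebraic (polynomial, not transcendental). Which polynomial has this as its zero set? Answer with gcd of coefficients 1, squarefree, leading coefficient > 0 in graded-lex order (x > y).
2*x^4 - 3*x*y^3 - x*y

(a) Degree: the shape is more complex than any degree-3 curve, so deg p = 4.
(b) Against the integer gridlines: the visible y-axis segment lies entirely on the curve.
(c) Together with the visible shape, these determine p as stated.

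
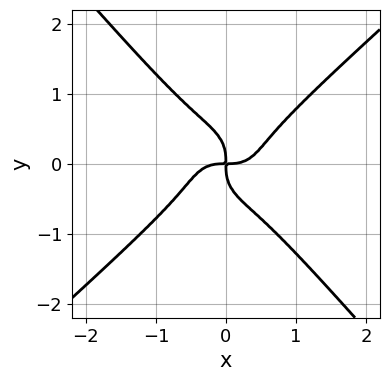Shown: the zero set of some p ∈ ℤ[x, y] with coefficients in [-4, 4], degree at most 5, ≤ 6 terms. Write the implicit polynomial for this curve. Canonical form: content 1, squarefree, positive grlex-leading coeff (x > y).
2*x^4 - x*y^3 - 2*y^4 - x*y

1. deg p = 4.
2. Checking where it meets the axes: it crosses the y-axis at the gridline y = 0; it crosses the x-axis at the gridline x = 0.
3. Together with the visible shape, these determine p as stated.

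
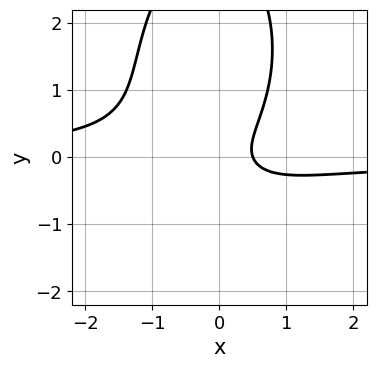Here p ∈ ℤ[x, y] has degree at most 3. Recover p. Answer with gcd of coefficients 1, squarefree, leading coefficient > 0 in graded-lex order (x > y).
3*x^2*y + y^3 - 3*y^2 + 2*x - 1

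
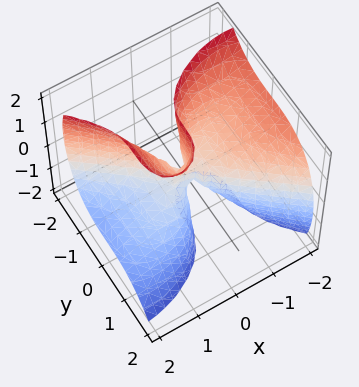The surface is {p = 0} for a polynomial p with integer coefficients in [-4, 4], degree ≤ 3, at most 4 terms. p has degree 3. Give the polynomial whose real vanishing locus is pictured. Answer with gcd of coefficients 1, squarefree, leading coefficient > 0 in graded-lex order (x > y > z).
x^3 + x^2*z - x*z^2 + 2*y^3

First, deg p = 3. A generic line meets the surface in up to 3 points.
Next, reading off the gridlines: the visible z-axis segment lies entirely on the surface; it crosses the x-axis at the gridline x = 0; it crosses the y-axis at the gridline y = 0.
Finally, matching integer coefficients to the picture gives p.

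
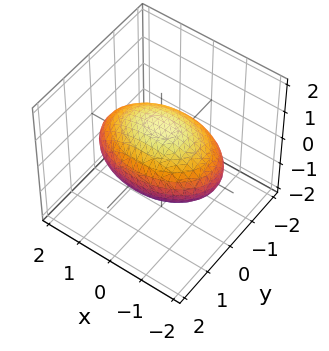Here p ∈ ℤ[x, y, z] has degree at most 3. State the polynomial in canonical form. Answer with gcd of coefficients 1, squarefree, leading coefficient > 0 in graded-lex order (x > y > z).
First, deg p = 2. A closed, bounded, convex surface; a quadric.
Next, symmetries: it's symmetric under z → −z, forcing even powers of z; mirror symmetry x ↦ −x ⇒ only even powers of x; it's symmetric under y → −y, forcing even powers of y.
Next, reading off the gridlines: among the integer gridlines, it crosses the z-axis at z ∈ {-1, 1}.
Finally, solving for integer coefficients yields p as stated.

x^2 + 2*y^2 + 3*z^2 - 3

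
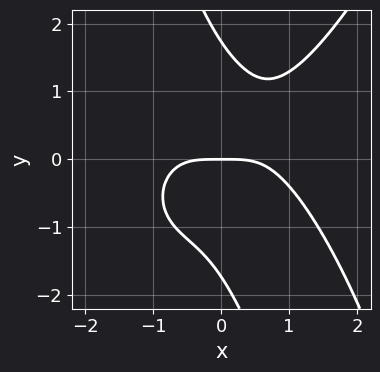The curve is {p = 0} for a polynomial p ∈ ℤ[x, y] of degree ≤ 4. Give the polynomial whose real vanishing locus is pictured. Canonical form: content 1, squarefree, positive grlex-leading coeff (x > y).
2*x^4 + x^2*y - 3*x*y^2 - y^3 + 3*y

1. The degree is 4 — the shape is more complex than any degree-3 curve.
2. From the visible intercepts: it meets the x-axis at x = 0 (among the integer gridlines); one y-axis crossing is at y = 0.
3. These observations pin down the coefficients.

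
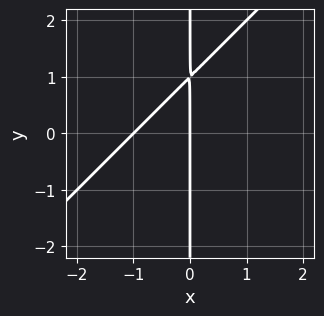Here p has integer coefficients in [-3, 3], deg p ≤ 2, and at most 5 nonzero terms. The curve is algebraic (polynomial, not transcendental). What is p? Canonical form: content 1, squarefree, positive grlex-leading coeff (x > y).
1. The degree is 2 — no degree-1 curve has this shape.
2. From the axis intercepts and sections: the visible y-axis segment lies entirely on the curve; among the integer gridlines, it crosses the x-axis at x ∈ {-1, 0}.
3. These observations pin down the coefficients.

x^2 - x*y + x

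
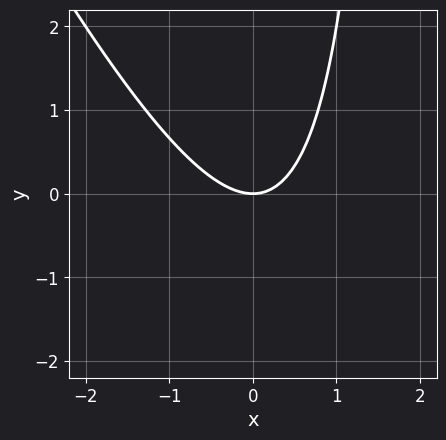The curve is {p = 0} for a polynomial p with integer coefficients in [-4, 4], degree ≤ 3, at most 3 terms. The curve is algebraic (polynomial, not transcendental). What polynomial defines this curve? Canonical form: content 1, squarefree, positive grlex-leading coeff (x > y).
First, deg p = 2. No degree-1 curve has this shape.
Next, against the integer gridlines: one x-axis crossing is at x = 0; it meets the y-axis at y = 0 (among the integer gridlines).
Finally, assembling these constraints gives the stated polynomial.

2*x^2 + x*y - 2*y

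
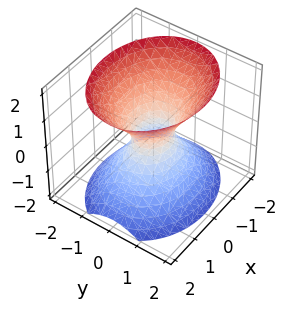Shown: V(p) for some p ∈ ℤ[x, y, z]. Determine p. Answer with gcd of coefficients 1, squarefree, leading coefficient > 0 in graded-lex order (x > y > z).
(a) deg p = 2.
(b) Symmetries: the y ↦ −y reflection is a symmetry, so y appears only in even powers; the x ↦ −x reflection is a symmetry, so x appears only in even powers; mirror symmetry z ↦ −z ⇒ only even powers of z.
(c) Observable constraints: it misses every integer gridline on the z-axis.
(d) Solving for integer coefficients yields p as stated.

2*x^2 + 3*y^2 - 2*z^2 - 1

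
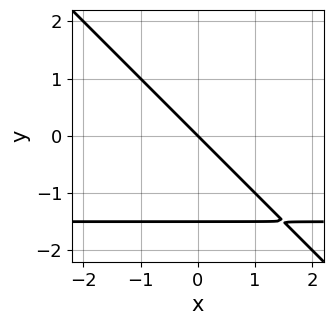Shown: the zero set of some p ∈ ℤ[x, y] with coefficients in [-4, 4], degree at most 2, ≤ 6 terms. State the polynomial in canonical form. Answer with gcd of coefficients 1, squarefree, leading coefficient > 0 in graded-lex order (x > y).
(a) deg p = 2. The shape is more complex than any degree-1 curve.
(b) From the axis intercepts and sections: one y-axis crossing is at y = 0; it crosses the x-axis at the gridline x = 0.
(c) Putting this together gives p.

2*x*y + 2*y^2 + 3*x + 3*y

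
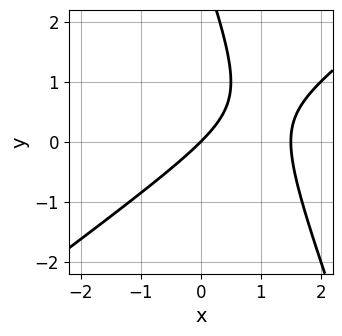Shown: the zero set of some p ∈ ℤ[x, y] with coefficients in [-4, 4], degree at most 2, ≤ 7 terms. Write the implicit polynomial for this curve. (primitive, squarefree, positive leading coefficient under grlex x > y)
2*x^2 - 2*x*y - y^2 - 3*x + 3*y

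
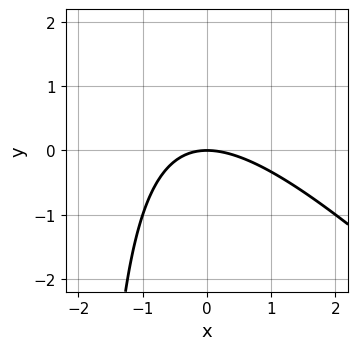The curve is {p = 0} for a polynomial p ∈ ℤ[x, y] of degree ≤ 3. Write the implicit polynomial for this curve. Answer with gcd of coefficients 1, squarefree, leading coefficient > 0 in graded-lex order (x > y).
The degree is 2 — a generic line meets the curve in up to 2 points.
From the axis intercepts and sections: it crosses the x-axis at the gridline x = 0; one y-axis crossing is at y = 0.
The integer polynomial consistent with all of this is the stated p.

x^2 + x*y + 2*y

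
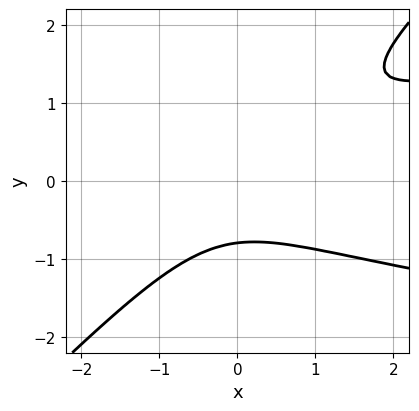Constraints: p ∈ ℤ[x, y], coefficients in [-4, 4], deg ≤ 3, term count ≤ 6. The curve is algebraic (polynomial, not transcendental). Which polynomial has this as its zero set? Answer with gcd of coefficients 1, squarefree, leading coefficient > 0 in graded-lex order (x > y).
2*x*y^2 - 2*y^3 - x^2 + x*y - 1

(a) Degree: a generic line meets the curve in up to 3 points, so deg p = 3.
(b) Against the integer gridlines: no x-intercept at any integer in the box.
(c) Together with the visible shape, these determine p as stated.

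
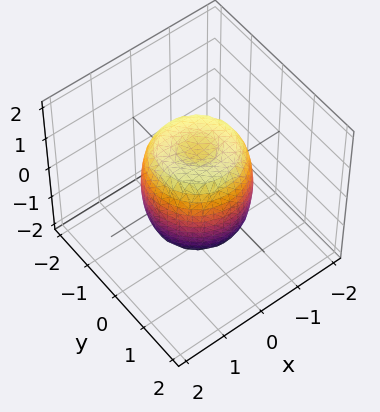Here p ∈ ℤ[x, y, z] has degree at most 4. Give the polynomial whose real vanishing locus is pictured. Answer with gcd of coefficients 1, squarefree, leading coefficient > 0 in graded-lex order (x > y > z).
First, degree: the shape is more complex than any degree-3 surface, so deg p = 4.
Then, by symmetry, the surface is invariant under rotation about z: p = q(x² + y², z).
Then, against the integer gridlines: a circular section at z = -1 has radius exactly 1; among the integer gridlines, it crosses the z-axis at z ∈ {-1, 1}.
Finally, matching integer coefficients to the picture gives p.

2*x^4 + 4*x^2*y^2 + 2*y^4 - 2*x^2 - 2*y^2 + z^2 - 1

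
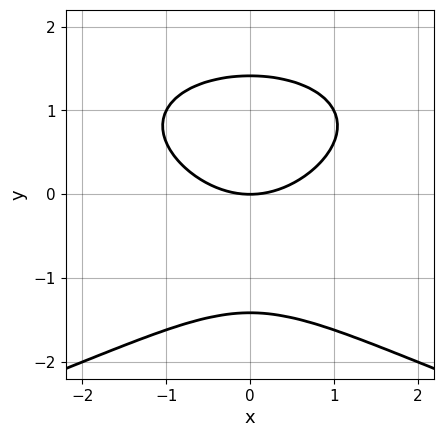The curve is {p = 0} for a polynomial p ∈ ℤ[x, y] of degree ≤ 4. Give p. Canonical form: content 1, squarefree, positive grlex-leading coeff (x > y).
y^3 + x^2 - 2*y

1. deg p = 3. No degree-2 curve has this shape.
2. Symmetries: mirror symmetry x ↦ −x ⇒ only even powers of x.
3. Checking where it meets the axes: it meets the x-axis at x = 0 (among the integer gridlines); it crosses the y-axis at the gridline y = 0.
4. Matching integer coefficients to the picture gives p.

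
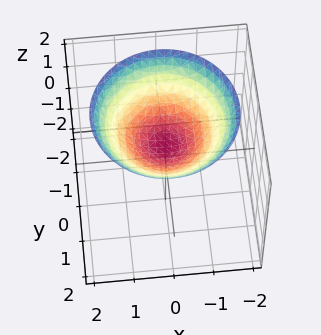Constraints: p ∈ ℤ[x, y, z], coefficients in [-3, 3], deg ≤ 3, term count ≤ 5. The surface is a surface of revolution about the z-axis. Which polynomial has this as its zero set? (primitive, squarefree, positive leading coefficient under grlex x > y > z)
x^2 + y^2 - 2*z + 1

(a) deg p = 2. The shape is more complex than any degree-1 surface.
(b) Symmetries: every cross-section ⟂ z is a circle, so x, y appear only via x² + y².
(c) Reading off the gridlines: the surface avoids every integer y-axis point in the box; a circular section at z = 2 has radius between 1 and 2.
(d) Fitting integer coefficients to these (and the overall shape) gives p.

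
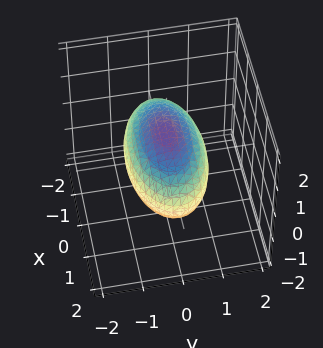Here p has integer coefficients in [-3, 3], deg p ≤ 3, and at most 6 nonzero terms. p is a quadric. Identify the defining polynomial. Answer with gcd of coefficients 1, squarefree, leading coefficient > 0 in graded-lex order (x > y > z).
1. deg p = 2. A closed, bounded, convex surface; a quadric.
2. Symmetries: it's symmetric under z → −z, forcing even powers of z; mirror symmetry x ↦ −x ⇒ only even powers of x; it's symmetric under y → −y, forcing even powers of y.
3. From the visible intercepts: among the integer gridlines, it crosses the y-axis at y ∈ {-1, 1}; the z-axis gridline crossings are at z ∈ {-1, 1}.
4. Assembling these constraints gives the stated polynomial.

x^2 + 3*y^2 + 3*z^2 - 3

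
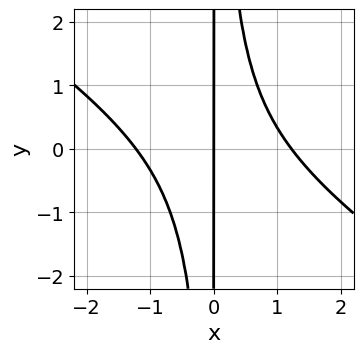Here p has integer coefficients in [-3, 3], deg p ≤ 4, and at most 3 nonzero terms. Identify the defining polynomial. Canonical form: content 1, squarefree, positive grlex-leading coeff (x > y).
2*x^3 + 3*x^2*y - 3*x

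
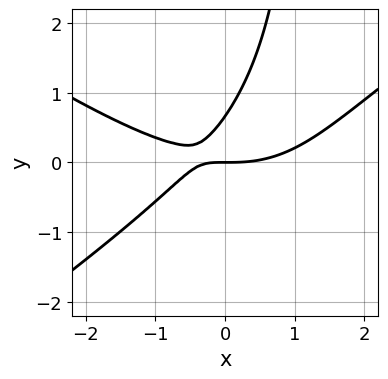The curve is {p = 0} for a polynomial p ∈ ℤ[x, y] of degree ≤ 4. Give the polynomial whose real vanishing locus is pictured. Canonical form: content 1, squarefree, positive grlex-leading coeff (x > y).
First, degree: no degree-2 curve has this shape, so deg p = 3.
Next, checking where it meets the axes: it meets the y-axis at y = 0 (among the integer gridlines); one x-axis crossing is at x = 0.
Finally, matching integer coefficients to the picture gives p.

x^3 - 2*x*y^2 - 3*x*y + 3*y^2 - 2*y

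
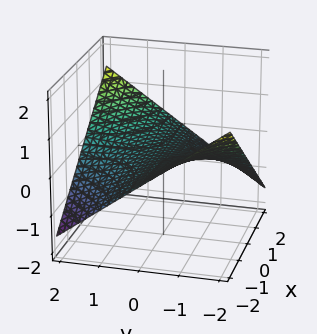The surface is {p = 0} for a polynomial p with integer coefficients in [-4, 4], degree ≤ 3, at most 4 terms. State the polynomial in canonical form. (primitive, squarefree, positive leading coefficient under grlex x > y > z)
1. deg p = 2. A hyperbolic paraboloid; a quadric.
2. Reading off the gridlines: the visible x-axis segment lies entirely on the surface; it crosses the z-axis at the gridline z = 0; every point of the y-axis in the box is on the surface.
3. Assembling these constraints gives the stated polynomial.

x*y - 3*z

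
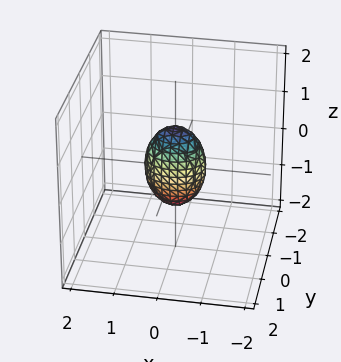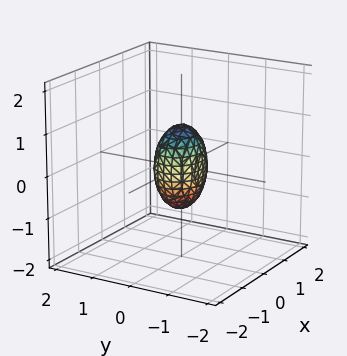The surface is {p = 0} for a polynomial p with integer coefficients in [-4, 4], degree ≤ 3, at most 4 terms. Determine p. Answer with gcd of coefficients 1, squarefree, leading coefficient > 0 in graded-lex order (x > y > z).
2*x^2 + 3*y^2 + z^2 - 1

1. Degree: bounded and convex; a quadric, so deg p = 2.
2. Symmetries: mirror symmetry y ↦ −y ⇒ only even powers of y; mirror symmetry x ↦ −x ⇒ only even powers of x; mirror symmetry z ↦ −z ⇒ only even powers of z.
3. From the axis intercepts and sections: among the integer gridlines, it crosses the z-axis at z ∈ {-1, 1}.
4. Putting this together gives p.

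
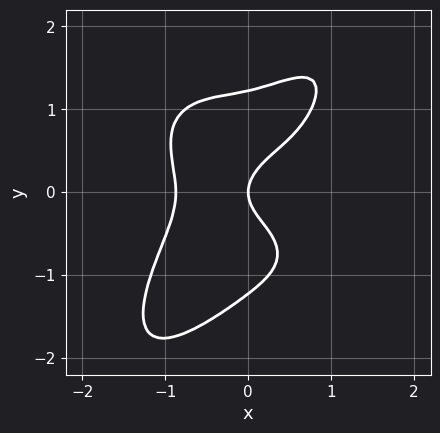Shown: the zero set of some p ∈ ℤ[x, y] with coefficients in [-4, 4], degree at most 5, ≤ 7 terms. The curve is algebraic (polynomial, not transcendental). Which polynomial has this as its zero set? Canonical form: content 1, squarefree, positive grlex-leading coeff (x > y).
1. The degree is 4 — the shape is more complex than any degree-3 curve.
2. Reading off the gridlines: one x-axis crossing is at x = 0; it meets the y-axis at y = 0 (among the integer gridlines).
3. Solving for integer coefficients yields p as stated.

3*x^4 - 2*x*y^3 + 2*y^4 - 3*y^2 + 2*x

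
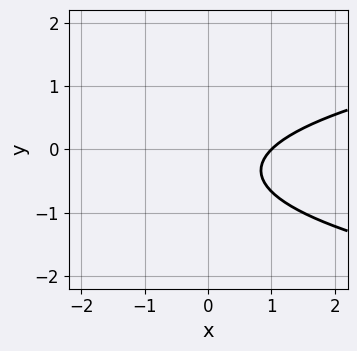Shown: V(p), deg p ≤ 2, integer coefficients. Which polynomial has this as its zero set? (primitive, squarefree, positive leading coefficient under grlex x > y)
3*y^2 - 2*x + 2*y + 2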